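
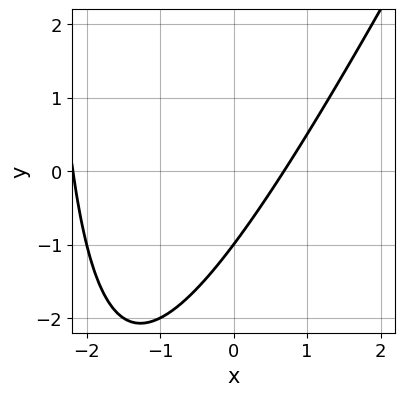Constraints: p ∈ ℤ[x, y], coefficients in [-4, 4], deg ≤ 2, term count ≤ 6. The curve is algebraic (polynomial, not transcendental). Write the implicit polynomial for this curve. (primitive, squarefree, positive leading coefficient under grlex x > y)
2*x^2 - x*y + 3*x - 3*y - 3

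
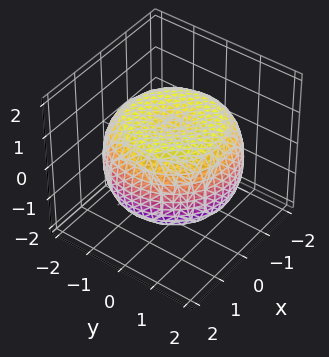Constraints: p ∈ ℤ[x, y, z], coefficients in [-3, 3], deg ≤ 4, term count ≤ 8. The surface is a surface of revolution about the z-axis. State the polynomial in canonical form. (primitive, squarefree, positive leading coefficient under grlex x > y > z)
x^4 + 2*x^2*y^2 + y^4 - 2*x^2 - 2*y^2 + 3*z^2 - 3

1. Degree: the shape is more complex than any degree-3 surface, so deg p = 4.
2. Symmetries: every cross-section ⟂ z is a circle, so x, y appear only via x² + y².
3. From the visible intercepts: a circular section at z = 1 has radius between 1 and 2; among the integer gridlines, it crosses the z-axis at z ∈ {-1, 1}.
4. Putting this together gives p.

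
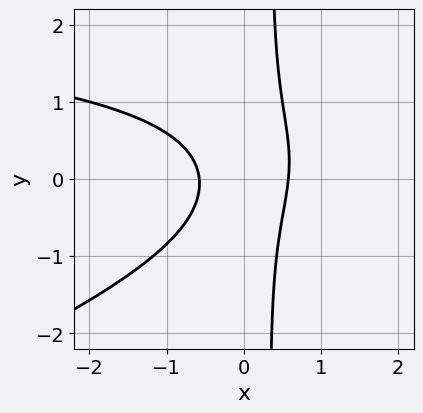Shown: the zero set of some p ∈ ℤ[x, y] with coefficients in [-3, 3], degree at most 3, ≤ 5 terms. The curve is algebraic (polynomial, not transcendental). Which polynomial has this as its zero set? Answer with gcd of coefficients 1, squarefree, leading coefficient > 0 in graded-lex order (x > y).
First, degree: a generic line meets the curve in up to 3 points, so deg p = 3.
Next, observable constraints: no y-intercept at any integer in the box.
Finally, together with the visible shape, these determine p as stated.

x^2*y - 3*x*y^2 - 3*x^2 + y^2 + 1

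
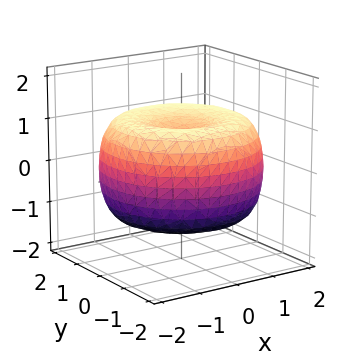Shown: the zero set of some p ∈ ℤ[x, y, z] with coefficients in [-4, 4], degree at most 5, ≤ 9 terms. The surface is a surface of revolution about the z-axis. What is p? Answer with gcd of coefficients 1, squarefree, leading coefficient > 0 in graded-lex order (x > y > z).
x^4 + 2*x^2*y^2 + y^4 - 3*x^2 - 3*y^2 + 3*z^2 - 2

1. deg p = 4. A generic line meets the surface in up to 4 points.
2. Symmetry: the surface is invariant under rotation about z: p = q(x² + y², z).
3. Observable constraints: a circular section at z = -1 has radius between 0 and 1.
4. Together with the visible shape, these determine p as stated.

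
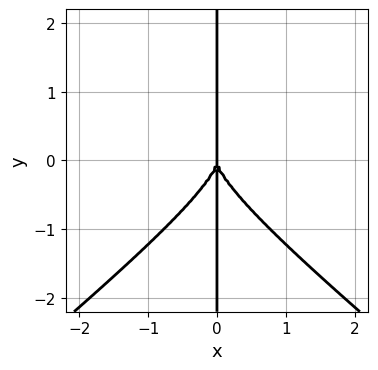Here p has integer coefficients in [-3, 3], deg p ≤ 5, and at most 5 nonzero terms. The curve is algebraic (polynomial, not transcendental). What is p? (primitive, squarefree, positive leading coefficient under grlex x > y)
2*x^3*y - 3*x*y^3 - 3*x^3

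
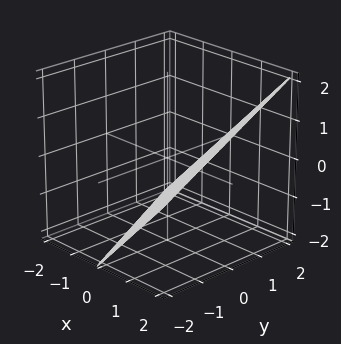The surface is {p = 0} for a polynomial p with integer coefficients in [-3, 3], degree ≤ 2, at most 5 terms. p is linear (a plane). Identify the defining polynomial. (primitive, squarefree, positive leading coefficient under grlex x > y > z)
2*x + y - 2*z - 2

(a) deg p = 1.
(b) From the visible intercepts: it crosses the x-axis at the gridline x = 1; it crosses the y-axis at the gridline y = 2.
(c) Putting this together gives p.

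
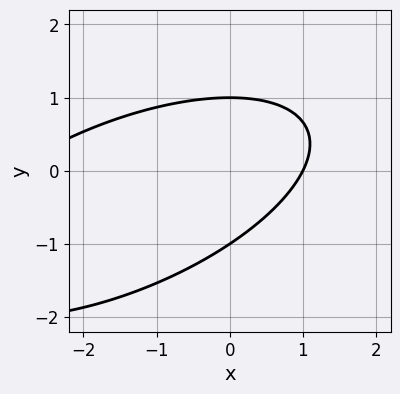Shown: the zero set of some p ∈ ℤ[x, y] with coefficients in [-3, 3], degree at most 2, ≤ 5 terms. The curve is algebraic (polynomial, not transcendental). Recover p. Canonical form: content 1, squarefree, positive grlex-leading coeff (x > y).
1. deg p = 2.
2. Observable constraints: among the integer gridlines, it crosses the y-axis at y ∈ {-1, 1}; one x-axis crossing is at x = 1.
3. Assembling these constraints gives the stated polynomial.

x^2 - 2*x*y + 3*y^2 + 2*x - 3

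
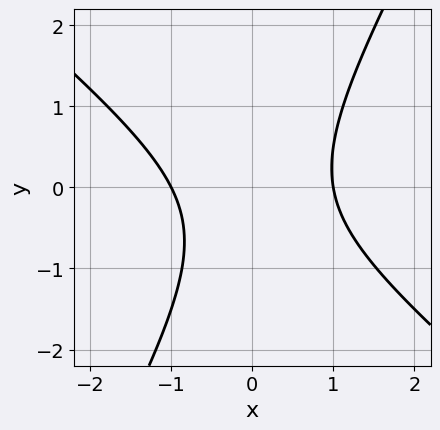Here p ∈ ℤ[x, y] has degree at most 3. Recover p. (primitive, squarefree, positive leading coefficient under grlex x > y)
1. deg p = 2. No degree-1 curve has this shape.
2. From the axis intercepts and sections: it misses every integer gridline on the y-axis; among the integer gridlines, it crosses the x-axis at x ∈ {-1, 1}.
3. The integer polynomial consistent with all of this is the stated p.

3*x^2 + 2*x*y - 2*y^2 - y - 3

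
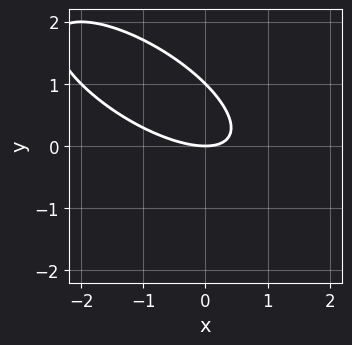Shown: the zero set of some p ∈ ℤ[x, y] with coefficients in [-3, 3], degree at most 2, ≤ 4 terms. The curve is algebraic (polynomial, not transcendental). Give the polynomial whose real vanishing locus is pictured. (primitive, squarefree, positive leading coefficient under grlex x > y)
x^2 + 2*x*y + 2*y^2 - 2*y

Degree: a generic line meets the curve in up to 2 points, so deg p = 2.
Reading off the gridlines: it crosses the x-axis at the gridline x = 0; among the integer gridlines, it crosses the y-axis at y ∈ {0, 1}.
Putting this together gives p.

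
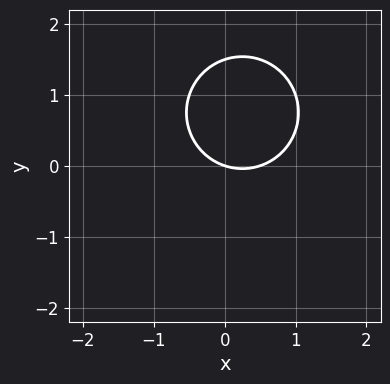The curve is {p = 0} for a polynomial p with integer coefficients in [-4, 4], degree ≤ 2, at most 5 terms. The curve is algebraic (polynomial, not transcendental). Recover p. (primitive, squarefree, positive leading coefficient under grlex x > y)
2*x^2 + 2*y^2 - x - 3*y

deg p = 2. The shape is more complex than any degree-1 curve.
From the visible intercepts: it meets the y-axis at y = 0 (among the integer gridlines); one x-axis crossing is at x = 0.
Assembling these constraints gives the stated polynomial.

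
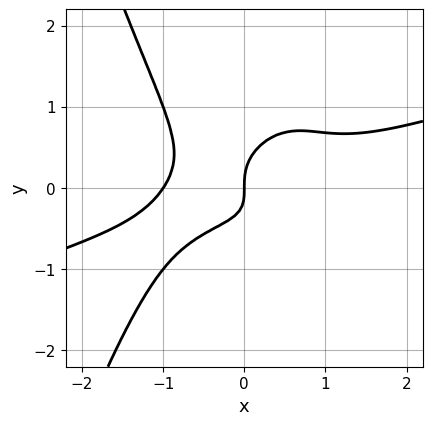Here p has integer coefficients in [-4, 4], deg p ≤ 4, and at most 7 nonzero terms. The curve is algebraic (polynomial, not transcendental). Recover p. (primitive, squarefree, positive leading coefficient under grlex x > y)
Degree: no degree-3 curve has this shape, so deg p = 4.
Checking where it meets the axes: one y-axis crossing is at y = 0; the x-axis gridline crossings are at x ∈ {-1, 0}.
Together with the visible shape, these determine p as stated.

x^4 - 3*x^3*y - 2*y^3 + x*y + x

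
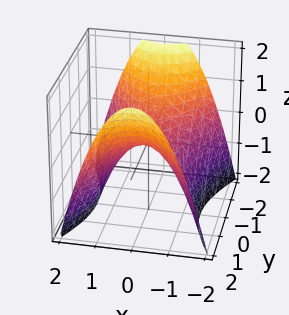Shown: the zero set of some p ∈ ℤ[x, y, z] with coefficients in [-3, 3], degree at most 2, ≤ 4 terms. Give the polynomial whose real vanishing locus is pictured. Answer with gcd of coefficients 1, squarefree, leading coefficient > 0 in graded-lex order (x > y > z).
2*x^2 - y^2 + 2*z

(a) The degree is 2 — a saddle surface; a quadric.
(b) Symmetries: it's symmetric under x → −x, forcing even powers of x; it's symmetric under y → −y, forcing even powers of y.
(c) Checking where it meets the axes: it crosses the y-axis at the gridline y = 0; it crosses the x-axis at the gridline x = 0; it crosses the z-axis at the gridline z = 0.
(d) The integer polynomial consistent with all of this is the stated p.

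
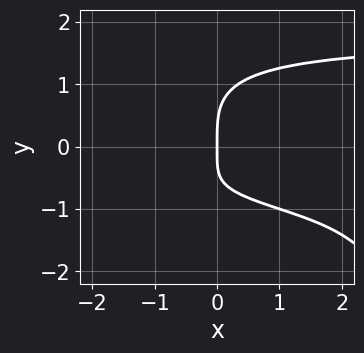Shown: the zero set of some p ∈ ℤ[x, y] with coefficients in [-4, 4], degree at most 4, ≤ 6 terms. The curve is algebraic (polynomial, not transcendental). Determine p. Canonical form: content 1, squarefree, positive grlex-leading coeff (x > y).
x*y^3 + y^4 - 2*x*y - 2*x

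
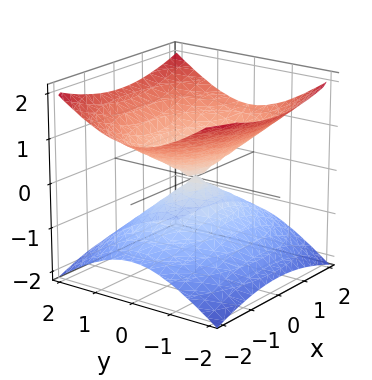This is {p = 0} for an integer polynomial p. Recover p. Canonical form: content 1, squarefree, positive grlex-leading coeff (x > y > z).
x^2 + 2*y^2 - 3*z^2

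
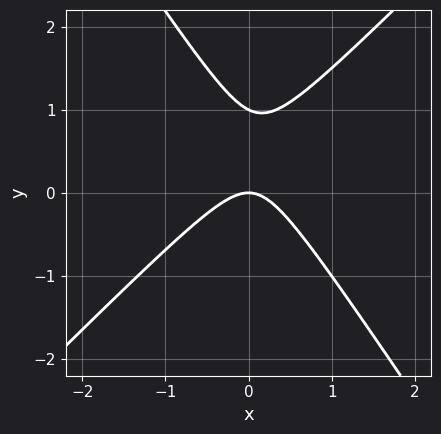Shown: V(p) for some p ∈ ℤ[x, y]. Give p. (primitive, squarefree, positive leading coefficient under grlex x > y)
Degree: no degree-1 curve has this shape, so deg p = 2.
From the axis intercepts and sections: it meets the x-axis at x = 0 (among the integer gridlines); among the integer gridlines, it crosses the y-axis at y ∈ {0, 1}.
The integer polynomial consistent with all of this is the stated p.

3*x^2 - x*y - 2*y^2 + 2*y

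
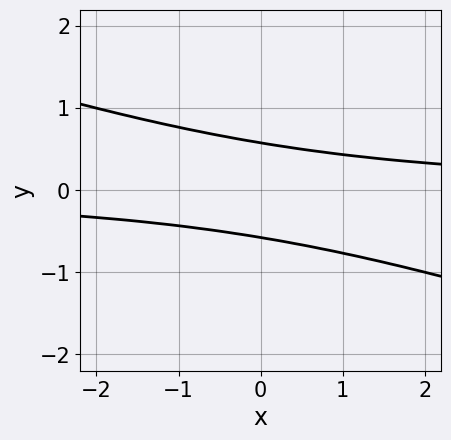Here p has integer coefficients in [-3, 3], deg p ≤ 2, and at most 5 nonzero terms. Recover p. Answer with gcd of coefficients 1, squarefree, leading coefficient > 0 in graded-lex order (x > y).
The degree is 2 — no degree-1 curve has this shape.
From the visible intercepts: no x-intercept at any integer in the box.
Matching integer coefficients to the picture gives p.

x*y + 3*y^2 - 1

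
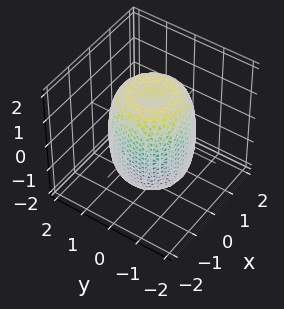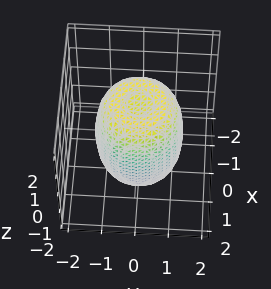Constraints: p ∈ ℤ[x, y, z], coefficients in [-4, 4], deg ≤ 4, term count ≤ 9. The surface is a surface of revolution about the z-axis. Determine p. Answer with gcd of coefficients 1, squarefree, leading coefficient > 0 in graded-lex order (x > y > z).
2*x^4 + 4*x^2*y^2 + 2*y^4 - 2*x^2 - 2*y^2 + z^2 - 2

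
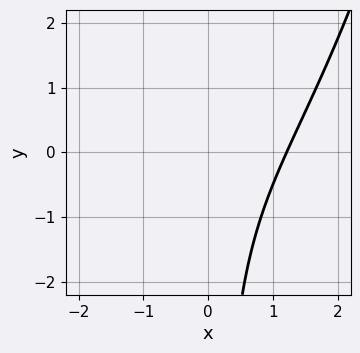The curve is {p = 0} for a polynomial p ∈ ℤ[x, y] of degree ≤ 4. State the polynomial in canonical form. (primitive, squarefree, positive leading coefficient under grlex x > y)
x^3 - 2*x*y + x - 3

1. deg p = 3. No degree-2 curve has this shape.
2. From the axis intercepts and sections: the curve avoids every integer y-axis point in the box.
3. Putting this together gives p.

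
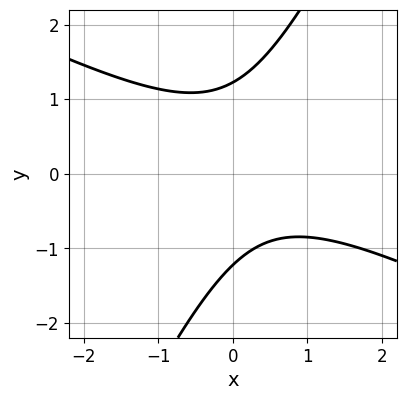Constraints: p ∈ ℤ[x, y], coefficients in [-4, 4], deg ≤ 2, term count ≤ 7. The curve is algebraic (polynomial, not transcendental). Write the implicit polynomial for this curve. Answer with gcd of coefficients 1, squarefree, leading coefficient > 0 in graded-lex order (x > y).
1. Degree: the shape is more complex than any degree-1 curve, so deg p = 2.
2. Reading off the gridlines: the curve avoids every integer x-axis point in the box.
3. The integer polynomial consistent with all of this is the stated p.

2*x^2 + 3*x*y - 2*y^2 - x + 3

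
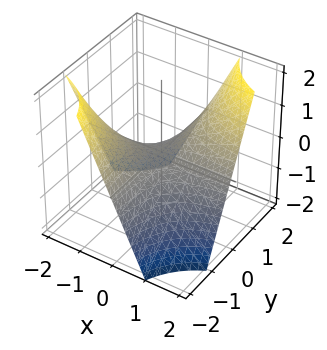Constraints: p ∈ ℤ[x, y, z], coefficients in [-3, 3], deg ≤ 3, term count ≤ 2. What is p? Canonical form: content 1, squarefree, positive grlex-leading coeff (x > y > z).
x*y - z

(a) Degree: a saddle surface; a quadric, so deg p = 2.
(b) Reading off the gridlines: the visible y-axis segment lies entirely on the surface; the visible x-axis segment lies entirely on the surface; it meets the z-axis at z = 0 (among the integer gridlines).
(c) Together with the visible shape, these determine p as stated.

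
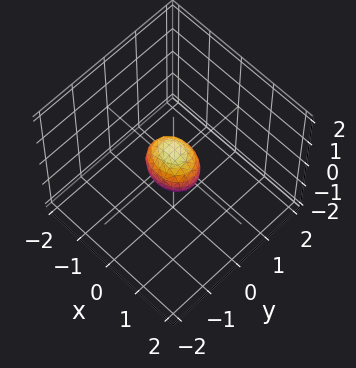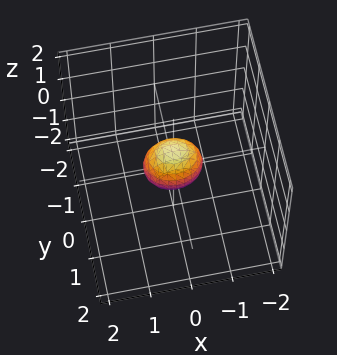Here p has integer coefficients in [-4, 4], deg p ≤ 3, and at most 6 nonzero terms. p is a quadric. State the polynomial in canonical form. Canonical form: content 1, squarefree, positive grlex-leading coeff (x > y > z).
2*x^2 + 3*y^2 + 2*z^2 - 1

The degree is 2 — bounded and convex; a quadric.
Symmetries: it's symmetric under y → −y, forcing even powers of y; it's symmetric under z → −z, forcing even powers of z; the x ↦ −x reflection is a symmetry, so x appears only in even powers.
Solving for integer coefficients yields p as stated.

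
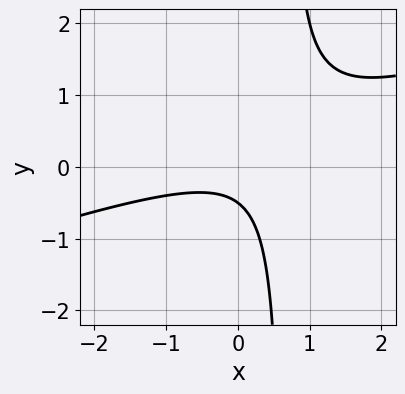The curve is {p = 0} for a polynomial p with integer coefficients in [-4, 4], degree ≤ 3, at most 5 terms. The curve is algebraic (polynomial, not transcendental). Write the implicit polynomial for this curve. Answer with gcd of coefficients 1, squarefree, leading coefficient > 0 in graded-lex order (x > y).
x^2 - 3*x*y + 2*y + 1

First, deg p = 2. The shape is more complex than any degree-1 curve.
Then, reading off the gridlines: it misses every integer gridline on the x-axis.
Finally, these observations pin down the coefficients.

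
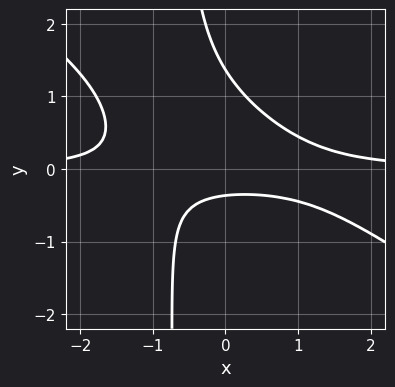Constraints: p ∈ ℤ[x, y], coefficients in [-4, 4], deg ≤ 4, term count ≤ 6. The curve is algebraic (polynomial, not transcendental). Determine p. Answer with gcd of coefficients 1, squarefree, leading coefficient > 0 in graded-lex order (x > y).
First, degree: no degree-2 curve has this shape, so deg p = 3.
Then, reading off the gridlines: no x-intercept at any integer in the box.
Finally, together with the visible shape, these determine p as stated.

2*x^2*y + 3*x*y^2 + 2*y^2 - 2*y - 1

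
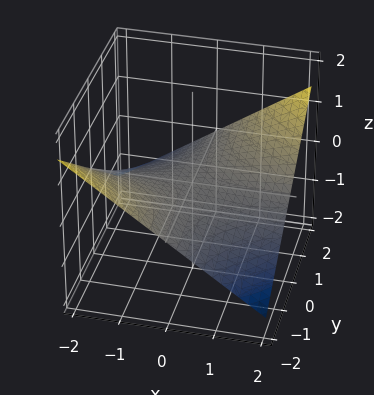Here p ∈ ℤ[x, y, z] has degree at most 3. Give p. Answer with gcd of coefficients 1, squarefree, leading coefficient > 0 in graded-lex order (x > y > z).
x*y - 3*z

First, deg p = 2. A saddle surface; a quadric.
Then, observable constraints: the visible y-axis segment lies entirely on the surface; every point of the x-axis in the box is on the surface.
Finally, the integer polynomial consistent with all of this is the stated p.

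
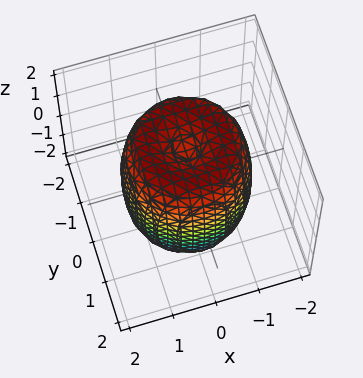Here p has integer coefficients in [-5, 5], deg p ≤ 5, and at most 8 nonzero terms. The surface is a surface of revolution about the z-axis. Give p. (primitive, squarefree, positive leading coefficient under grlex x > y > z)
(a) The degree is 4 — the shape is more complex than any degree-3 surface.
(b) By symmetry, every cross-section ⟂ z is a circle, so x, y appear only via x² + y².
(c) Observable constraints: a circular section at z = -1 has radius between 1 and 2.
(d) The integer polynomial consistent with all of this is the stated p.

2*x^4 + 4*x^2*y^2 + 2*y^4 - 3*x^2 - 3*y^2 + z^2 - 2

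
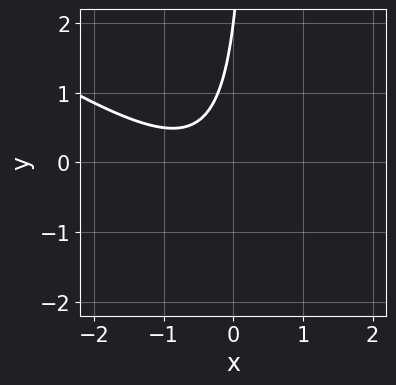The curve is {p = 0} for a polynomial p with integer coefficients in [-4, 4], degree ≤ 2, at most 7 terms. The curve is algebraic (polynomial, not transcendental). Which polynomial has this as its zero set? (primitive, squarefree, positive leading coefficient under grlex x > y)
2*x^2 + 3*x*y + 2*x - y + 2

1. The degree is 2 — no degree-1 curve has this shape.
2. From the axis intercepts and sections: one y-axis crossing is at y = 2; the curve avoids every integer x-axis point in the box.
3. The integer polynomial consistent with all of this is the stated p.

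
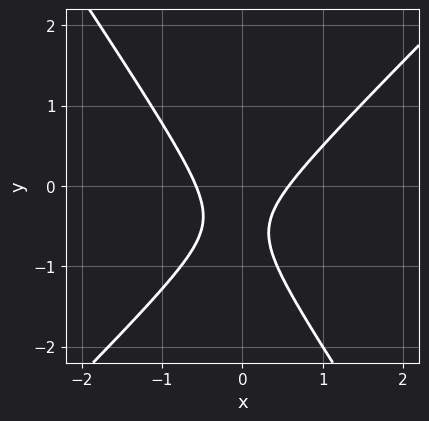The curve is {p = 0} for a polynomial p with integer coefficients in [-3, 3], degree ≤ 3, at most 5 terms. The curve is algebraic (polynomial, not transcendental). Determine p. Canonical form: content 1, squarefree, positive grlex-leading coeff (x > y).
3*x^2 - x*y - 2*y^2 - 2*y - 1

Degree: the shape is more complex than any degree-1 curve, so deg p = 2.
Reading off the gridlines: it misses every integer gridline on the y-axis.
Matching integer coefficients to the picture gives p.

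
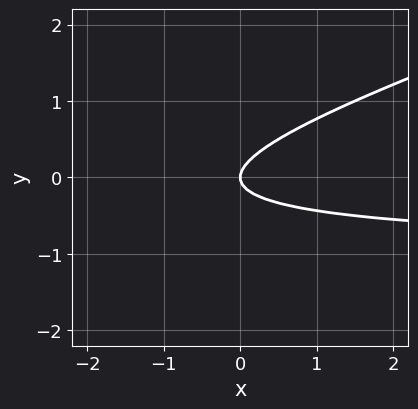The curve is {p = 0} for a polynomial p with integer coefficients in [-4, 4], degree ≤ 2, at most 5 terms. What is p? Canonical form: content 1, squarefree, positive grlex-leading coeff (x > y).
(a) The degree is 2 — no degree-1 curve has this shape.
(b) From the axis intercepts and sections: it crosses the y-axis at the gridline y = 0; it crosses the x-axis at the gridline x = 0.
(c) Assembling these constraints gives the stated polynomial.

x*y - 3*y^2 + x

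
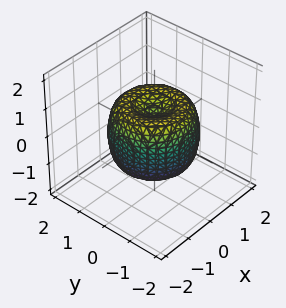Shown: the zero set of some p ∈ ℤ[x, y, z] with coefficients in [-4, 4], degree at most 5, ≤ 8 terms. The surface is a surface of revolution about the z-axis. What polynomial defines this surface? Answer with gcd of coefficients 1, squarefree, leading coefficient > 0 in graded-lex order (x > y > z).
2*x^4 + 4*x^2*y^2 + 2*y^4 - 3*x^2 - 3*y^2 + 2*z^2 - 1

First, degree: a generic line meets the surface in up to 4 points, so deg p = 4.
Next, symmetries: rotational symmetry about the z-axis ⇒ p depends on x, y only through x² + y².
Next, against the integer gridlines: a circular section at z = -1 has radius between 0 and 1.
Finally, putting this together gives p.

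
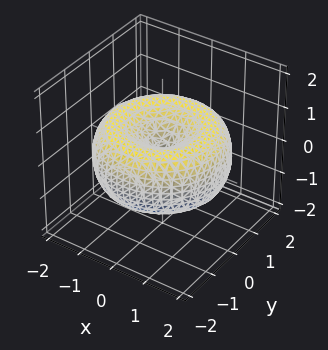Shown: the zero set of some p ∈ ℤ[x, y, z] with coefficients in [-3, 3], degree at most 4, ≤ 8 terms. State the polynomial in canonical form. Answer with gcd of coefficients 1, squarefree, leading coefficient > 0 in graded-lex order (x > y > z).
x^4 + 2*x^2*y^2 + y^4 - 3*x^2 - 3*y^2 + 3*z^2

(a) The degree is 4 — the shape is more complex than any degree-3 surface.
(b) By symmetry, every cross-section ⟂ z is a circle, so x, y appear only via x² + y².
(c) From the axis intercepts and sections: it meets the y-axis at y = 0 (among the integer gridlines); a circular section at z = 0 has radius between 1 and 2; one x-axis crossing is at x = 0; it meets the z-axis at z = 0 (among the integer gridlines).
(d) Together with the visible shape, these determine p as stated.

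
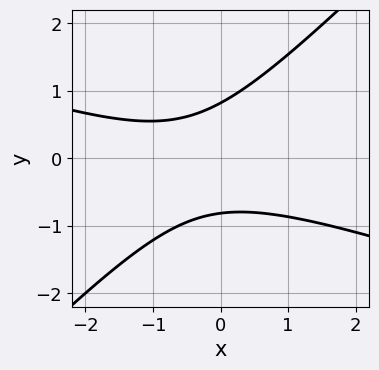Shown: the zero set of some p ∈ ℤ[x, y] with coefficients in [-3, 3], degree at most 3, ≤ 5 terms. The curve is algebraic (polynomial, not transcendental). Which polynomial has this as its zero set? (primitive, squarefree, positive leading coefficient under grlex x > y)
First, the degree is 2 — a generic line meets the curve in up to 2 points.
Next, from the axis intercepts and sections: no x-intercept at any integer in the box.
Finally, fitting integer coefficients to these (and the overall shape) gives p.

x^2 + 2*x*y - 3*y^2 + x + 2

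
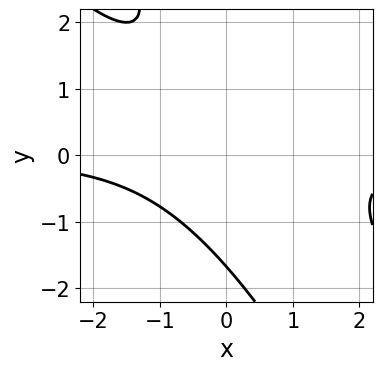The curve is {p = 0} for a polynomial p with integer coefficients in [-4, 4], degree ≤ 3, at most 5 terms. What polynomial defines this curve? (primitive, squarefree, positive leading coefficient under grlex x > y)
1. deg p = 3.
2. Reading off the gridlines: the curve avoids every integer x-axis point in the box.
3. Fitting integer coefficients to these (and the overall shape) gives p.

2*x^2*y + 3*x*y^2 + y^3 - y + 3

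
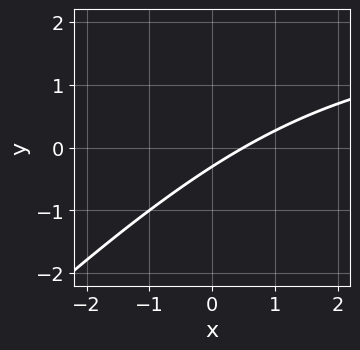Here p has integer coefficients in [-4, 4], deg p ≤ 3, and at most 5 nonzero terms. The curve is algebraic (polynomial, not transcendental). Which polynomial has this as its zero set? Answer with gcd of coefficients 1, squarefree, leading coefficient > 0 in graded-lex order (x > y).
First, the degree is 2 — the shape is more complex than any degree-1 curve.
Finally, putting this together gives p.

x*y - y^2 - 2*x + 3*y + 1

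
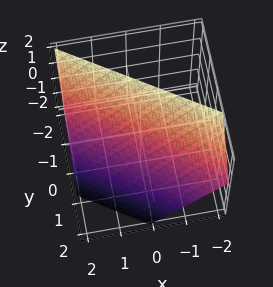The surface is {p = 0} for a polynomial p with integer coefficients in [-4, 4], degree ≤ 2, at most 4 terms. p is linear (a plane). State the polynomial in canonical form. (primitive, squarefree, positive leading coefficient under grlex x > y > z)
Degree: every cross-section is a straight line — this is a plane, so deg p = 1.
Against the integer gridlines: it crosses the x-axis at the gridline x = 1; it crosses the z-axis at the gridline z = 1.
Solving for integer coefficients yields p as stated.

2*x + 3*y + 2*z - 2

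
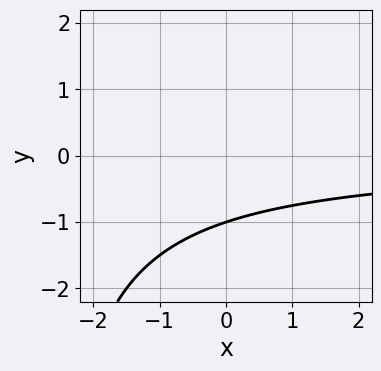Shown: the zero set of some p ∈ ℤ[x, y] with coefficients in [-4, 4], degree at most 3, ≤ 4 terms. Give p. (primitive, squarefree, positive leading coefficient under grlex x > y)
(a) The degree is 2 — the shape is more complex than any degree-1 curve.
(b) Reading off the gridlines: it misses every integer gridline on the x-axis; one y-axis crossing is at y = -1.
(c) Putting this together gives p.

x*y + 3*y + 3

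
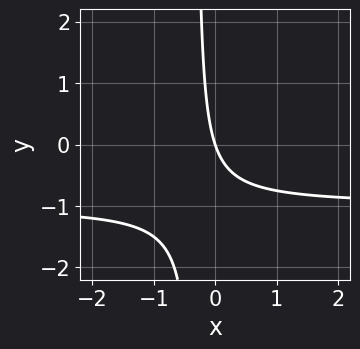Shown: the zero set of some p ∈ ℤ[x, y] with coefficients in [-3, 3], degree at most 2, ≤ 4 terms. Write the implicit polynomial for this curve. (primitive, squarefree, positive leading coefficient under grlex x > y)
3*x*y + 3*x + y

1. deg p = 2. The shape is more complex than any degree-1 curve.
2. Reading off the gridlines: one x-axis crossing is at x = 0; it meets the y-axis at y = 0 (among the integer gridlines).
3. These observations pin down the coefficients.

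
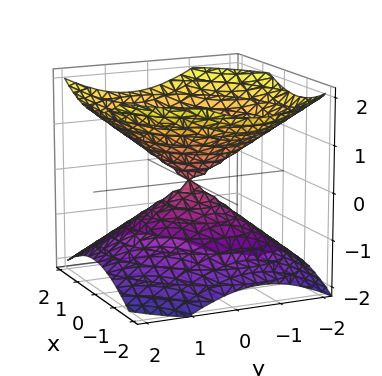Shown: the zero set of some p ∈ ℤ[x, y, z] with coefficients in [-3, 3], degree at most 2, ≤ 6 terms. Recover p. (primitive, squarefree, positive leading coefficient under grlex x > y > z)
2*x^2 - x*y + 2*y^2 - 3*z^2

First, the degree is 2 — a generic line meets the surface in up to 2 points.
Then, from the visible intercepts: one z-axis crossing is at z = 0; it crosses the x-axis at the gridline x = 0.
Finally, solving for integer coefficients yields p as stated.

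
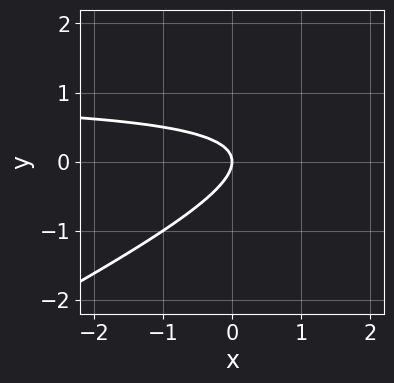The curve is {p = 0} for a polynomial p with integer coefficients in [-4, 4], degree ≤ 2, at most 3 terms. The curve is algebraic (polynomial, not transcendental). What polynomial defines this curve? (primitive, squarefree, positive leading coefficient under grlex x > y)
x*y - 2*y^2 - x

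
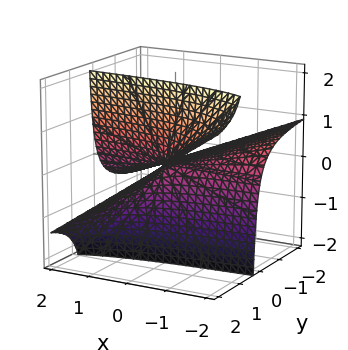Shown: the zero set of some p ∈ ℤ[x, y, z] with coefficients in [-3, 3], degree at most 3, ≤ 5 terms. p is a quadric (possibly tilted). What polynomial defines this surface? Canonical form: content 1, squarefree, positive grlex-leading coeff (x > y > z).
x*y + 2*y*z - z

1. deg p = 2. The shape is more complex than any degree-1 surface.
2. Reading off the gridlines: it meets the z-axis at z = 0 (among the integer gridlines); every point of the y-axis in the box is on the surface; every point of the x-axis in the box is on the surface.
3. Together with the visible shape, these determine p as stated.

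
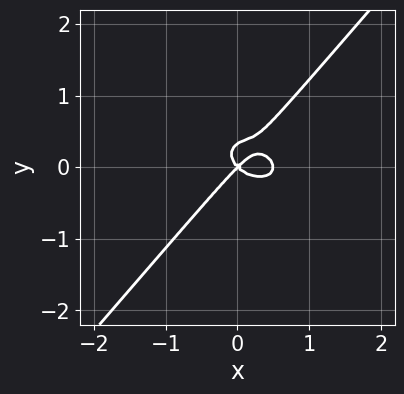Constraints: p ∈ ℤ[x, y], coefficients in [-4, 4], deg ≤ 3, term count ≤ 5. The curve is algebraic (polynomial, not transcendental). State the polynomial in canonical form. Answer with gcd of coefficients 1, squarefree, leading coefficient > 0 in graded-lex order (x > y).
(a) deg p = 3. A generic line meets the curve in up to 3 points.
(b) Checking where it meets the axes: it crosses the y-axis at the gridline y = 0; it meets the x-axis at x = 0 (among the integer gridlines).
(c) Assembling these constraints gives the stated polynomial.

2*x^3 + 2*x*y^2 - 3*y^3 - x^2 + y^2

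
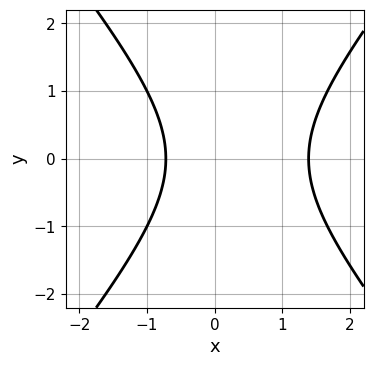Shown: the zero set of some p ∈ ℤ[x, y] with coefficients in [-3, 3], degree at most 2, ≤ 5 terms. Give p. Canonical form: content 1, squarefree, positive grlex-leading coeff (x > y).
3*x^2 - 2*y^2 - 2*x - 3

1. deg p = 2. No degree-1 curve has this shape.
2. Symmetries: mirror symmetry y ↦ −y ⇒ only even powers of y.
3. From the visible intercepts: no y-intercept at any integer in the box.
4. These observations pin down the coefficients.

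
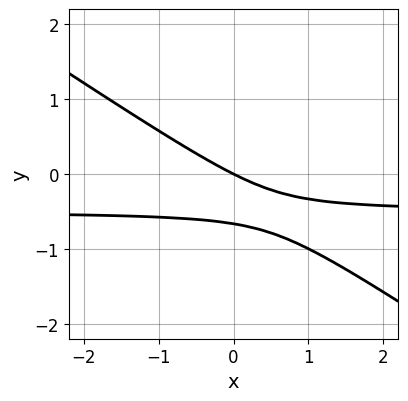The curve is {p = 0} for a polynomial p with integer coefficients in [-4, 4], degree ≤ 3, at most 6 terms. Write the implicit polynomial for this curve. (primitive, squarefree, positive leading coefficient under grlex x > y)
2*x*y + 3*y^2 + x + 2*y

1. The degree is 2 — no degree-1 curve has this shape.
2. Against the integer gridlines: it crosses the x-axis at the gridline x = 0; it meets the y-axis at y = 0 (among the integer gridlines).
3. The integer polynomial consistent with all of this is the stated p.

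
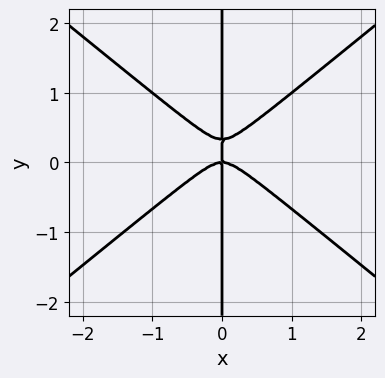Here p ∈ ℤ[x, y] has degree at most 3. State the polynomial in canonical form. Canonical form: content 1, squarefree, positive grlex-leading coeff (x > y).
deg p = 3.
Against the integer gridlines: it crosses the x-axis at the gridline x = 0; every point of the y-axis in the box is on the curve.
These observations pin down the coefficients.

2*x^3 - 3*x*y^2 + x*y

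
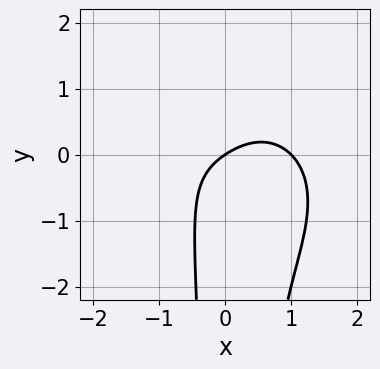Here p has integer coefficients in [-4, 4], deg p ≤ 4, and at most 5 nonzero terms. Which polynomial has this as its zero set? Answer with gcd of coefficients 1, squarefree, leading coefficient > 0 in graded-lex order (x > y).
(a) Degree: the shape is more complex than any degree-3 curve, so deg p = 4.
(b) Checking where it meets the axes: among the integer gridlines, it crosses the x-axis at x ∈ {0, 1}; it crosses the y-axis at the gridline y = 0.
(c) Assembling these constraints gives the stated polynomial.

2*x^4 + 3*x^2*y^2 + 3*x*y - 2*x + 3*y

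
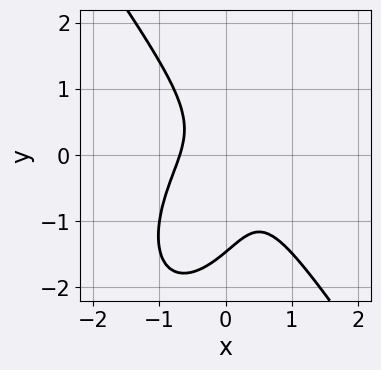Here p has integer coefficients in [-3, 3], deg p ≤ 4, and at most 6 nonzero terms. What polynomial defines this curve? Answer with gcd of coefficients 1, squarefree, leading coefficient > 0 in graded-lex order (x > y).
The degree is 3 — the shape is more complex than any degree-2 curve.
The integer polynomial consistent with all of this is the stated p.

3*x^3 + y^3 + 2*x*y + y^2 + 1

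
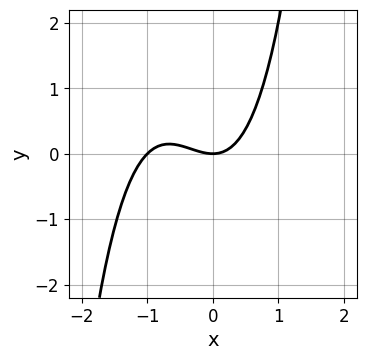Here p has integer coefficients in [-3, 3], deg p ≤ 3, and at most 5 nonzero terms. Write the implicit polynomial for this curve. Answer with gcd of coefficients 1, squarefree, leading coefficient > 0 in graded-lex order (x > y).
Degree: a generic line meets the curve in up to 3 points, so deg p = 3.
From the axis intercepts and sections: one y-axis crossing is at y = 0; the x-axis gridline crossings are at x ∈ {-1, 0}.
Putting this together gives p.

x^3 + x^2 - y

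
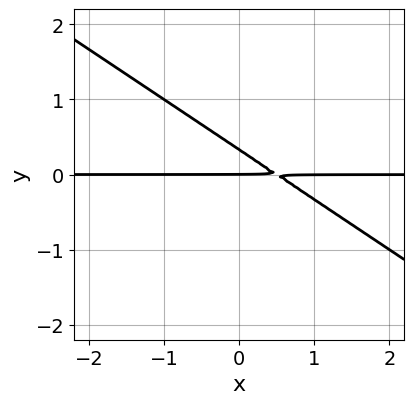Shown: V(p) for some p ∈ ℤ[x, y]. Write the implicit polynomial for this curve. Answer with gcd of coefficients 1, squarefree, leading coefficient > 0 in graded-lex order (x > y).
First, the degree is 2 — the shape is more complex than any degree-1 curve.
Then, reading off the gridlines: it meets the y-axis at y = 0 (among the integer gridlines); every point of the x-axis in the box is on the curve.
Finally, these observations pin down the coefficients.

2*x*y + 3*y^2 - y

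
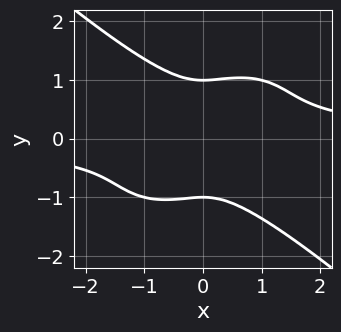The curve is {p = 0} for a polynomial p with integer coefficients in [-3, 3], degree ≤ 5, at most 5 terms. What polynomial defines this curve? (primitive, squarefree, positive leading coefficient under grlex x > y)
First, degree: the shape is more complex than any degree-3 curve, so deg p = 4.
Then, against the integer gridlines: the y-axis gridline crossings are at y ∈ {-1, 1}.
Finally, together with the visible shape, these determine p as stated.

2*x^3*y + 3*y^4 - 2*x^2 - 3*y^2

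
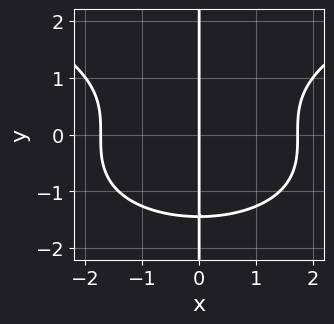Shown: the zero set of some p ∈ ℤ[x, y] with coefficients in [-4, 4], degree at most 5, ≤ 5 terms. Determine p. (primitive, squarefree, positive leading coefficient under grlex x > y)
x*y^3 - x^3 + 3*x

(a) deg p = 4.
(b) Reading off the gridlines: it crosses the x-axis at the gridline x = 0; the visible y-axis segment lies entirely on the curve.
(c) Together with the visible shape, these determine p as stated.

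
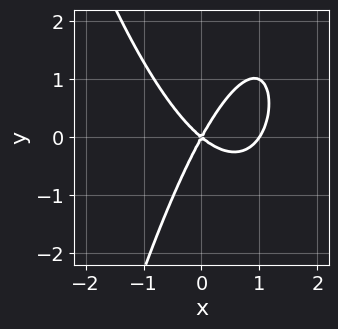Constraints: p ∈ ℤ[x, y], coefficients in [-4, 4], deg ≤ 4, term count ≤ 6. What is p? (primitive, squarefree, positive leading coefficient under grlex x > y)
3*x^3 - 3*x^2 - 2*x*y + 2*y^2

(a) Degree: the shape is more complex than any degree-2 curve, so deg p = 3.
(b) From the visible intercepts: the x-axis gridline crossings are at x ∈ {0, 1}; one y-axis crossing is at y = 0.
(c) The integer polynomial consistent with all of this is the stated p.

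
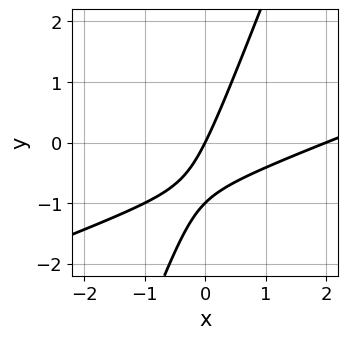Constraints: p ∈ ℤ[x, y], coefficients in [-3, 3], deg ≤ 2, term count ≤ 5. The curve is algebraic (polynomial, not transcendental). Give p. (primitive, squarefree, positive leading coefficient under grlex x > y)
x^2 - 3*x*y + y^2 - 2*x + y

(a) deg p = 2. No degree-1 curve has this shape.
(b) Against the integer gridlines: among the integer gridlines, it crosses the x-axis at x ∈ {0, 2}; among the integer gridlines, it crosses the y-axis at y ∈ {-1, 0}.
(c) The integer polynomial consistent with all of this is the stated p.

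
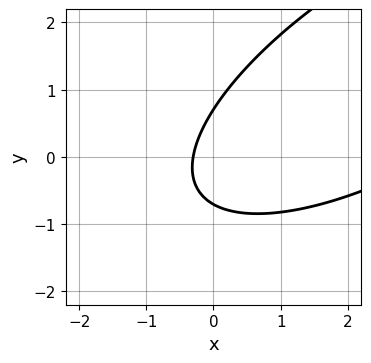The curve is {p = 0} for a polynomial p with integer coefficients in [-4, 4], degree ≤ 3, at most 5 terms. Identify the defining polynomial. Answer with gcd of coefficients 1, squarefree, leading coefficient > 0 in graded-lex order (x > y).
x^2 - 2*x*y + 2*y^2 - 3*x - 1

The degree is 2 — the shape is more complex than any degree-1 curve.
Matching integer coefficients to the picture gives p.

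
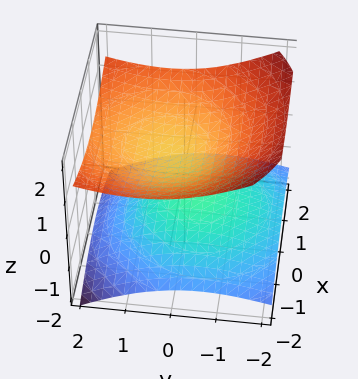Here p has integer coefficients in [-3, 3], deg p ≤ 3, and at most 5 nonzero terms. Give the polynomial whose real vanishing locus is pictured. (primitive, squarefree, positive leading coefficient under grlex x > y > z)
(a) The picture has 2 separate pieces. Treating them together as one polynomial.
(b) Degree: a generic line meets the surface in up to 2 points, so deg p = 2.
(c) From the visible intercepts: the surface avoids every integer y-axis point in the box; no x-intercept at any integer in the box.
(d) The integer polynomial consistent with all of this is the stated p.

x^2 + y^2 - y*z - 3*z^2 + 1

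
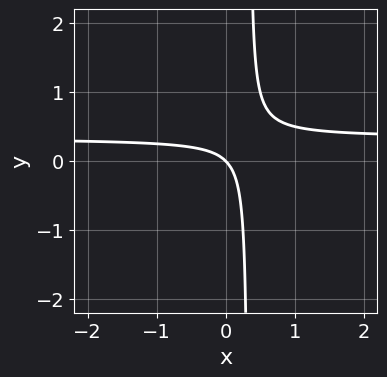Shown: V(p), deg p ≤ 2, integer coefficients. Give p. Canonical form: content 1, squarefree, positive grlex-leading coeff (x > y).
3*x*y - x - y

First, the degree is 2 — the shape is more complex than any degree-1 curve.
Then, from the visible intercepts: it crosses the y-axis at the gridline y = 0; it meets the x-axis at x = 0 (among the integer gridlines).
Finally, putting this together gives p.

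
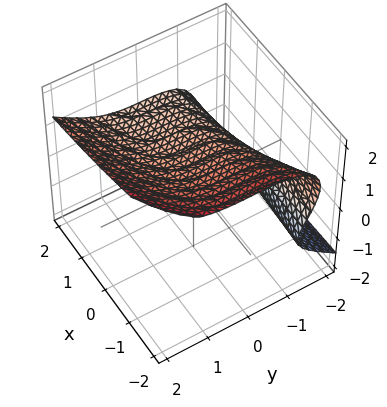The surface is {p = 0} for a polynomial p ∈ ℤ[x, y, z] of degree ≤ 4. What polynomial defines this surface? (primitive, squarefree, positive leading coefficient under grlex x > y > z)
1. The degree is 3 — no degree-2 surface has this shape.
2. Against the integer gridlines: one z-axis crossing is at z = 1; no x-intercept at any integer in the box.
3. Matching integer coefficients to the picture gives p.

x*z^2 - y^3 + 2*z^3 + x*z - 2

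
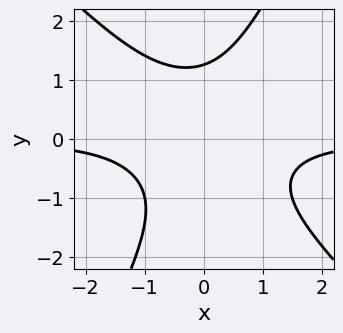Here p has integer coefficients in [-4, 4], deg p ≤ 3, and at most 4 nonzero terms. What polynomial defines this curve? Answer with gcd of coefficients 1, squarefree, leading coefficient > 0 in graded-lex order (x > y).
2*x^2*y + x*y^2 - y^3 + 2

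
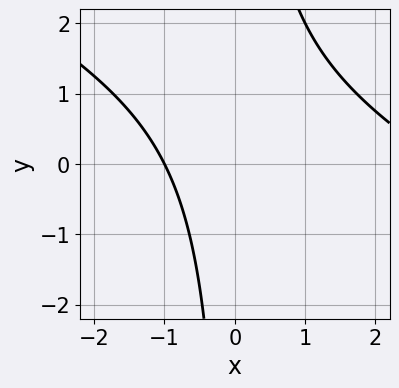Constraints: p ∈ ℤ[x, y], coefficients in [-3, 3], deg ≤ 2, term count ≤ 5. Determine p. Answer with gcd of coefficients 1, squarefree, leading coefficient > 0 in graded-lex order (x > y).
x^2 + 2*x*y - 2*x - 3

(a) The degree is 2 — a generic line meets the curve in up to 2 points.
(b) From the visible intercepts: it misses every integer gridline on the y-axis; it meets the x-axis at x = -1 (among the integer gridlines).
(c) Assembling these constraints gives the stated polynomial.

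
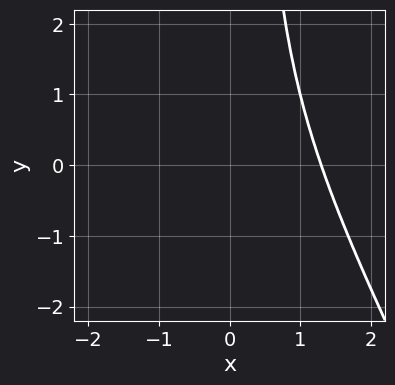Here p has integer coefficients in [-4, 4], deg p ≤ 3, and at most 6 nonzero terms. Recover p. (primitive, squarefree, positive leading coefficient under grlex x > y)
2*x^3 + x^2*y - 2*x^2 - 1

deg p = 3. The shape is more complex than any degree-2 curve.
From the axis intercepts and sections: no y-intercept at any integer in the box.
Putting this together gives p.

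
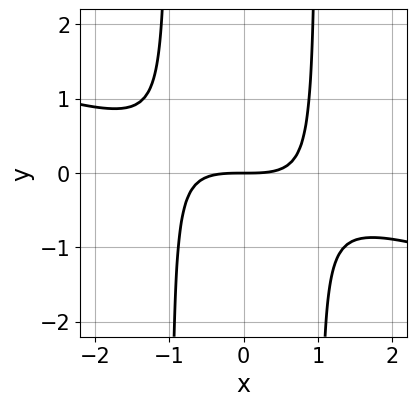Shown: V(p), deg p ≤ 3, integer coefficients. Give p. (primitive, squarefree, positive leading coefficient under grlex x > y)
x^3 + 3*x^2*y - 3*y

1. deg p = 3. A generic line meets the curve in up to 3 points.
2. Against the integer gridlines: it crosses the y-axis at the gridline y = 0; one x-axis crossing is at x = 0.
3. Assembling these constraints gives the stated polynomial.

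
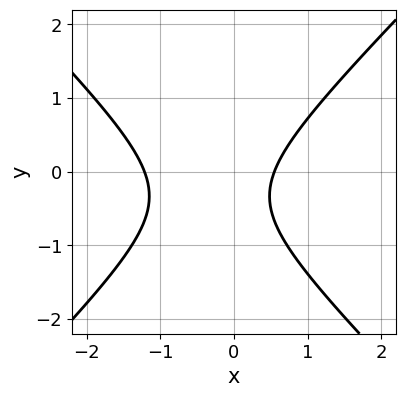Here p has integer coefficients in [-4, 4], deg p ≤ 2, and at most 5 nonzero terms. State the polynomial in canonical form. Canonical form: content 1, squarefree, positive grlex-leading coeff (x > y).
(a) deg p = 2. No degree-1 curve has this shape.
(b) Observable constraints: the curve avoids every integer y-axis point in the box.
(c) Putting this together gives p.

3*x^2 - 3*y^2 + 2*x - 2*y - 2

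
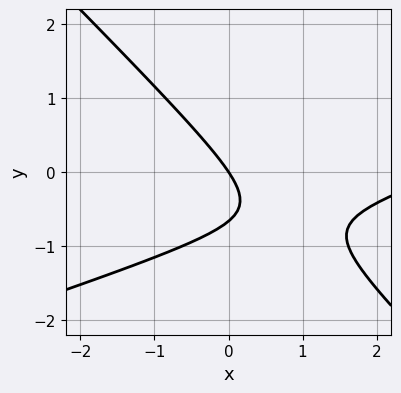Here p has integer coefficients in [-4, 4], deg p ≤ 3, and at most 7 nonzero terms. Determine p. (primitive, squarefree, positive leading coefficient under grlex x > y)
x^2 - 2*x*y - 3*y^2 - 3*x - 2*y

1. Degree: no degree-1 curve has this shape, so deg p = 2.
2. From the axis intercepts and sections: one y-axis crossing is at y = 0; it crosses the x-axis at the gridline x = 0.
3. The integer polynomial consistent with all of this is the stated p.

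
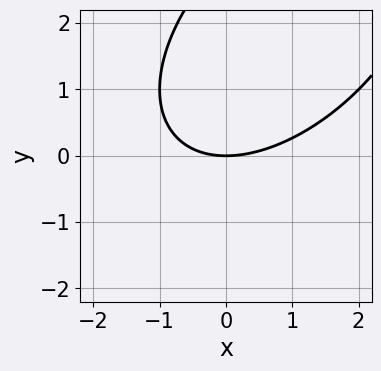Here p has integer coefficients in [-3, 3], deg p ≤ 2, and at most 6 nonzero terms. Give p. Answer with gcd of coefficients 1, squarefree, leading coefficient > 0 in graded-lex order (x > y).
1. Degree: the shape is more complex than any degree-1 curve, so deg p = 2.
2. From the axis intercepts and sections: one y-axis crossing is at y = 0; it crosses the x-axis at the gridline x = 0.
3. The integer polynomial consistent with all of this is the stated p.

x^2 - x*y + y^2 - 3*y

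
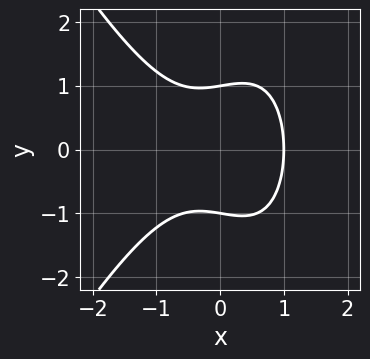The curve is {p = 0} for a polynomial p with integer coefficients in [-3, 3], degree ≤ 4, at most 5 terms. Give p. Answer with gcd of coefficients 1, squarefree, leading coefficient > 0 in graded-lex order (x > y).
3*x^3 - x*y^2 + 3*y^2 - 3

1. The degree is 3 — the shape is more complex than any degree-2 curve.
2. Symmetries: it's symmetric under y → −y, forcing even powers of y.
3. From the axis intercepts and sections: it crosses the x-axis at the gridline x = 1; among the integer gridlines, it crosses the y-axis at y ∈ {-1, 1}.
4. Assembling these constraints gives the stated polynomial.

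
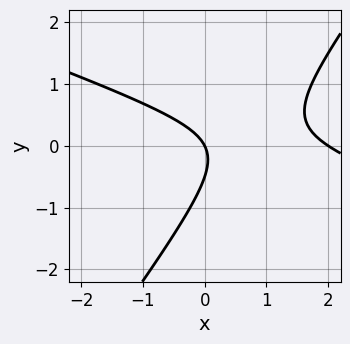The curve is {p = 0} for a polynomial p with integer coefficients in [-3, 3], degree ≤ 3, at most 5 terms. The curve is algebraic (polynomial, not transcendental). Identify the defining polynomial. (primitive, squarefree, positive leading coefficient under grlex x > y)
x^2 + 2*x*y - 2*y^2 - 2*x - y

1. Degree: the shape is more complex than any degree-1 curve, so deg p = 2.
2. Checking where it meets the axes: among the integer gridlines, it crosses the x-axis at x ∈ {0, 2}; it crosses the y-axis at the gridline y = 0.
3. These observations pin down the coefficients.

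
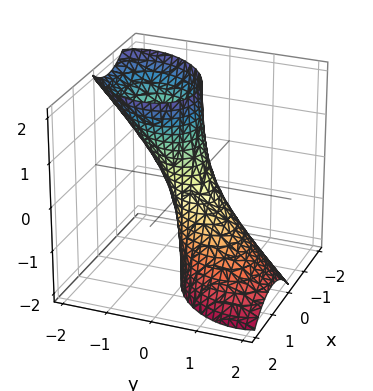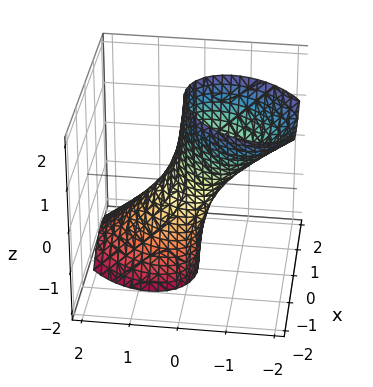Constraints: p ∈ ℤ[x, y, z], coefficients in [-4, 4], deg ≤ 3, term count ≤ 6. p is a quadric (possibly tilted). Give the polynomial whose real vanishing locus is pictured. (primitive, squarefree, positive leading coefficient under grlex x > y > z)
First, degree: the shape is more complex than any degree-1 surface, so deg p = 2.
Next, observable constraints: it misses every integer gridline on the z-axis.
Finally, putting this together gives p.

3*x^2 - 2*x*y + 3*y^2 + 3*y*z - 1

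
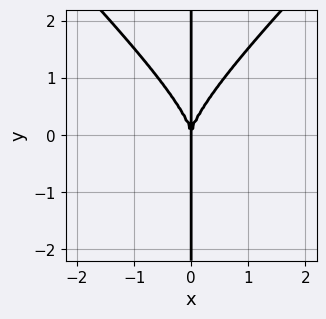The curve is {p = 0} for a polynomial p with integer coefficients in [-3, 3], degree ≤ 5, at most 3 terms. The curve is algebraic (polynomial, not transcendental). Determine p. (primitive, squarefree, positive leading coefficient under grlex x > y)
x^3*y - x*y^3 + 2*x^3

First, degree: the shape is more complex than any degree-3 curve, so deg p = 4.
Next, against the integer gridlines: it crosses the x-axis at the gridline x = 0; every point of the y-axis in the box is on the curve.
Finally, fitting integer coefficients to these (and the overall shape) gives p.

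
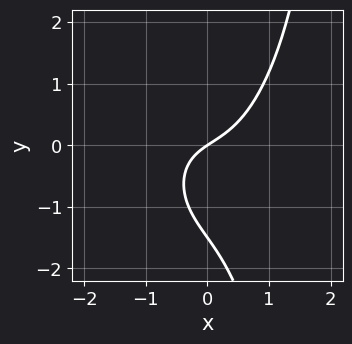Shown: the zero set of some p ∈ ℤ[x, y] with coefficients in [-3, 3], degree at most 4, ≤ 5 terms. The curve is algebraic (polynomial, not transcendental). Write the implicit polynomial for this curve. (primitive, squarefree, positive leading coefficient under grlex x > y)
Degree: the shape is more complex than any degree-2 curve, so deg p = 3.
Observable constraints: it meets the x-axis at x = 0 (among the integer gridlines); it crosses the y-axis at the gridline y = 0.
Together with the visible shape, these determine p as stated.

3*x^3 + x*y^2 - 2*y^2 + 2*x - 3*y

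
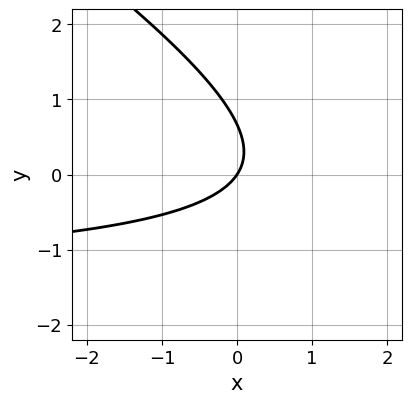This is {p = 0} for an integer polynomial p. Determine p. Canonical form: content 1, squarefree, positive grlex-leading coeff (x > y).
The degree is 2 — no degree-1 curve has this shape.
Reading off the gridlines: one x-axis crossing is at x = 0; it meets the y-axis at y = 0 (among the integer gridlines).
Matching integer coefficients to the picture gives p.

2*x*y + 3*y^2 + 3*x - 2*y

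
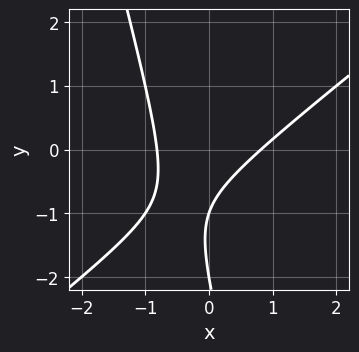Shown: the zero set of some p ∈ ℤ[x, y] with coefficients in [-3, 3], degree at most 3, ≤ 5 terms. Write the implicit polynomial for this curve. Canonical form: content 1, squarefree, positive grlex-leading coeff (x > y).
3*x^2 - 3*x*y - y^2 - 3*y - 2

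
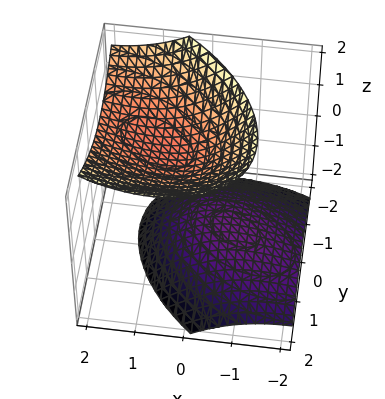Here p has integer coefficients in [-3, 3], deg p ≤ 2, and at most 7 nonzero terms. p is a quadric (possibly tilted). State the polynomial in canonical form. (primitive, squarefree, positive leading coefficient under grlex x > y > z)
2*x^2 + 2*x*y - 3*x*z + 3*y^2 - 3*z^2 + 3

I count 2 distinct pieces.
The degree is 2 — the shape is more complex than any degree-1 surface.
Observable constraints: no y-intercept at any integer in the box; it misses every integer gridline on the x-axis.
Matching integer coefficients to the picture gives p.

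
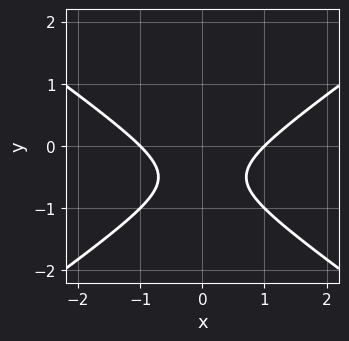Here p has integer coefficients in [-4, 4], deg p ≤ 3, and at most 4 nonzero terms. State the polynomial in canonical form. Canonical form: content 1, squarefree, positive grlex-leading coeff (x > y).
x^2 - 2*y^2 - 2*y - 1

1. deg p = 2.
2. Symmetries: mirror symmetry x ↦ −x ⇒ only even powers of x.
3. Checking where it meets the axes: no y-intercept at any integer in the box; the x-axis gridline crossings are at x ∈ {-1, 1}.
4. Fitting integer coefficients to these (and the overall shape) gives p.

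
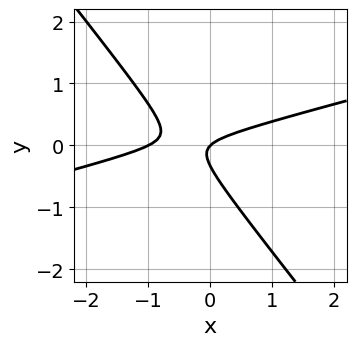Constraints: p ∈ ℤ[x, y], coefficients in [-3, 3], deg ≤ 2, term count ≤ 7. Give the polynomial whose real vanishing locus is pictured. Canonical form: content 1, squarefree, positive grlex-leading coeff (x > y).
1. Degree: the shape is more complex than any degree-1 curve, so deg p = 2.
2. Against the integer gridlines: among the integer gridlines, it crosses the x-axis at x ∈ {-1, 0}; it crosses the y-axis at the gridline y = 0.
3. Solving for integer coefficients yields p as stated.

x^2 - 3*x*y - 3*y^2 + x - y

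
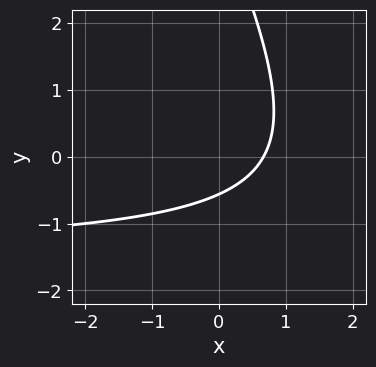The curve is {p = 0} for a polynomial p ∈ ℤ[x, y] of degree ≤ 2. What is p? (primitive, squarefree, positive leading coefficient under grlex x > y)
1. The degree is 2 — no degree-1 curve has this shape.
2. Solving for integer coefficients yields p as stated.

2*x*y + y^2 + 3*x - 3*y - 2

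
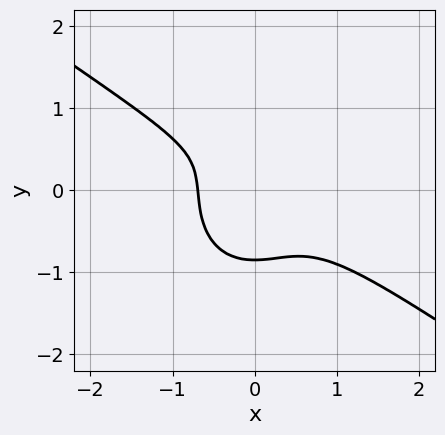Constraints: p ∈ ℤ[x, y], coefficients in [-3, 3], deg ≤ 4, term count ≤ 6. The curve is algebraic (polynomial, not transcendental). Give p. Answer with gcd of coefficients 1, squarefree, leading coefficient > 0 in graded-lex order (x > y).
3*x^3 + 3*x^2*y + 3*y^3 - y + 1

Degree: the shape is more complex than any degree-2 curve, so deg p = 3.
Putting this together gives p.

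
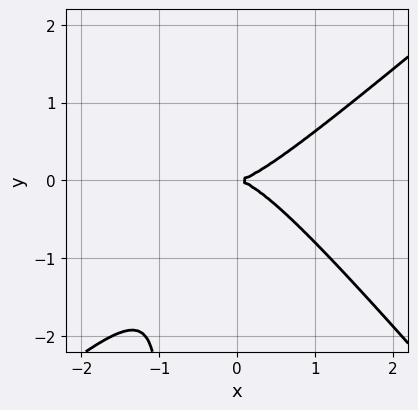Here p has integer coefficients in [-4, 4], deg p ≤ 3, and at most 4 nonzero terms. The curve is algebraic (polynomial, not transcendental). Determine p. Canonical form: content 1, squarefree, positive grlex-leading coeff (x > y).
deg p = 3. No degree-2 curve has this shape.
Against the integer gridlines: it meets the y-axis at y = 0 (among the integer gridlines); it meets the x-axis at x = 0 (among the integer gridlines).
Putting this together gives p.

3*x^3 - x^2*y - 3*x*y^2 - 3*y^2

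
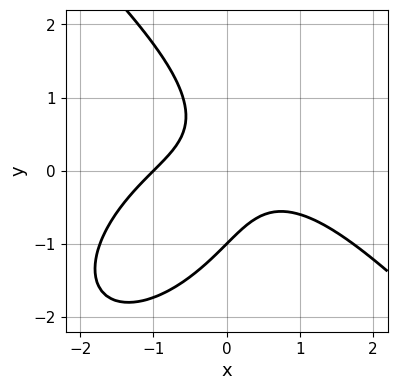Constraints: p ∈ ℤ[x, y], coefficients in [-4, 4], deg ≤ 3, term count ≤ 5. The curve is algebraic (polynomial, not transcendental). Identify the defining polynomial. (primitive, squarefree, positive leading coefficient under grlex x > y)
deg p = 3.
From the axis intercepts and sections: one y-axis crossing is at y = -1; one x-axis crossing is at x = -1.
These observations pin down the coefficients.

x^3 + y^3 + 3*x*y + 1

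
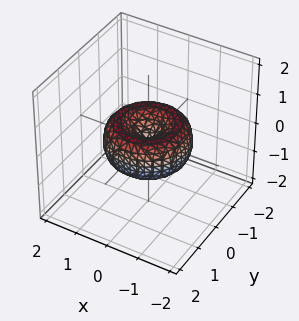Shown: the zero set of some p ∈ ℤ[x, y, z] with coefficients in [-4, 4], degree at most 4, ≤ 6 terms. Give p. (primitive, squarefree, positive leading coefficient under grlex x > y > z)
2*x^4 + 4*x^2*y^2 + 2*y^4 - 3*x^2 - 3*y^2 + 3*z^2

First, deg p = 4. No degree-3 surface has this shape.
Next, symmetry: the z-axis is an axis of rotation, so x and y enter only as x² + y².
Then, against the integer gridlines: it meets the z-axis at z = 0 (among the integer gridlines); it crosses the y-axis at the gridline y = 0; a circular section at z = 0 has radius between 1 and 2; one x-axis crossing is at x = 0.
Finally, the integer polynomial consistent with all of this is the stated p.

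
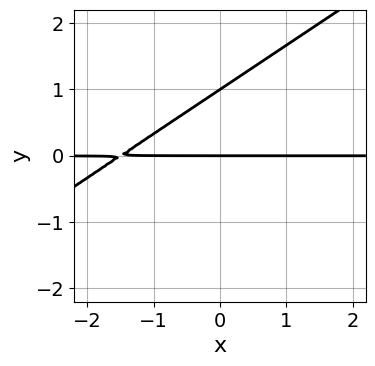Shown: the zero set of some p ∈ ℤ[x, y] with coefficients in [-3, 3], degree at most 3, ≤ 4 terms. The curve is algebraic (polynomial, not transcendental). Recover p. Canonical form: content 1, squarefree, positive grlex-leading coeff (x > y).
First, the degree is 2 — no degree-1 curve has this shape.
Then, observable constraints: the visible x-axis segment lies entirely on the curve; among the integer gridlines, it crosses the y-axis at y ∈ {0, 1}.
Finally, fitting integer coefficients to these (and the overall shape) gives p.

2*x*y - 3*y^2 + 3*y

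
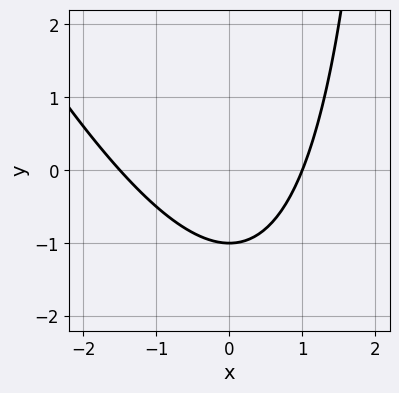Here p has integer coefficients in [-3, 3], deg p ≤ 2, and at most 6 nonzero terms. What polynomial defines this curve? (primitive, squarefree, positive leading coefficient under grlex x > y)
deg p = 2.
Checking where it meets the axes: it crosses the y-axis at the gridline y = -1; one x-axis crossing is at x = 1.
Assembling these constraints gives the stated polynomial.

2*x^2 + x*y + x - 3*y - 3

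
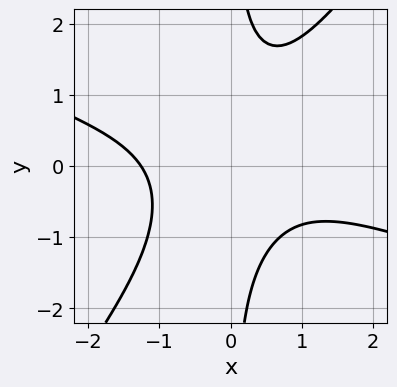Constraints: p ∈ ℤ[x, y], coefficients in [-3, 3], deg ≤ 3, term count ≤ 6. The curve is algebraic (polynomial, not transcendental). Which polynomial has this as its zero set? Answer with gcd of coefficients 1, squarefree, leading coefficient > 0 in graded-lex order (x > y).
First, deg p = 3. The shape is more complex than any degree-2 curve.
Next, from the visible intercepts: the curve avoids every integer y-axis point in the box.
Finally, matching integer coefficients to the picture gives p.

x^3 + 2*x^2*y - 2*x*y^2 + 2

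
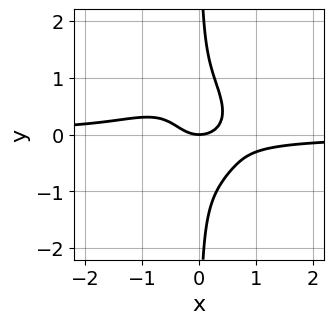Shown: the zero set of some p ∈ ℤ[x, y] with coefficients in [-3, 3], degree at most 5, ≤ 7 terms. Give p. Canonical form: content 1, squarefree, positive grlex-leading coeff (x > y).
3*x^3*y + 3*x*y^3 + x^2*y + x^2 - y

1. The degree is 4 — the shape is more complex than any degree-3 curve.
2. Reading off the gridlines: one y-axis crossing is at y = 0; one x-axis crossing is at x = 0.
3. Assembling these constraints gives the stated polynomial.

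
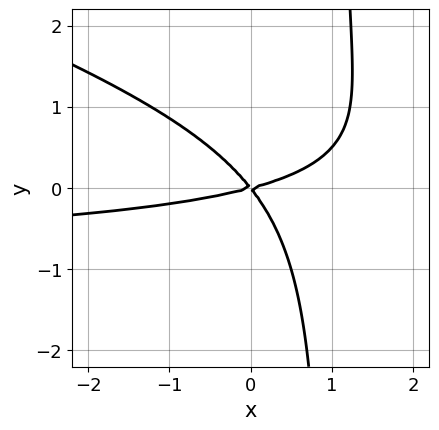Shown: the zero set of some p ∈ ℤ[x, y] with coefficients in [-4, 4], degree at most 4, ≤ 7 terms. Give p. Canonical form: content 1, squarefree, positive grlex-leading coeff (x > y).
1. Degree: a generic line meets the curve in up to 3 points, so deg p = 3.
2. Checking where it meets the axes: one x-axis crossing is at x = 0; it crosses the y-axis at the gridline y = 0.
3. Solving for integer coefficients yields p as stated.

x^2*y + 3*x*y^2 + x^2 - 3*x*y - 3*y^2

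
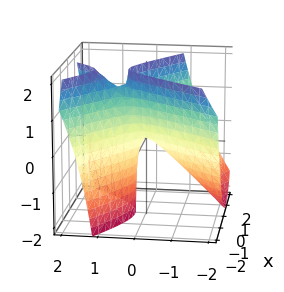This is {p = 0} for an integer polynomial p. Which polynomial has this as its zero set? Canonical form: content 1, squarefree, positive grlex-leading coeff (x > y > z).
3*x^2 + 2*x*y - 3*y^2 + 3*y*z - z

(a) deg p = 2.
(b) Reading off the gridlines: one z-axis crossing is at z = 0; it meets the x-axis at x = 0 (among the integer gridlines); one y-axis crossing is at y = 0.
(c) Fitting integer coefficients to these (and the overall shape) gives p.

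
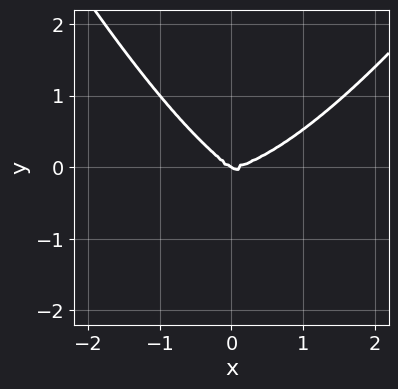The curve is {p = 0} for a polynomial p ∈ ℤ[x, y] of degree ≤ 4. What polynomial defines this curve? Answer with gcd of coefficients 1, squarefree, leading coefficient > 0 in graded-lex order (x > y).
1. The degree is 4 — a generic line meets the curve in up to 4 points.
2. Against the integer gridlines: it crosses the x-axis at the gridline x = 0; it crosses the y-axis at the gridline y = 0.
3. Together with the visible shape, these determine p as stated.

x^4 - 2*x*y^2 - 3*y^3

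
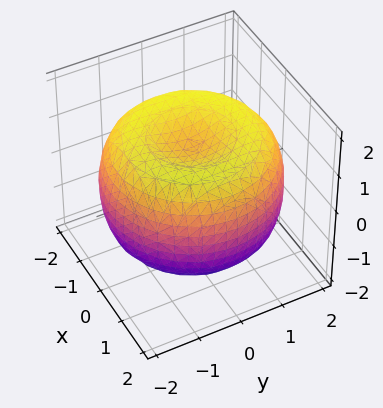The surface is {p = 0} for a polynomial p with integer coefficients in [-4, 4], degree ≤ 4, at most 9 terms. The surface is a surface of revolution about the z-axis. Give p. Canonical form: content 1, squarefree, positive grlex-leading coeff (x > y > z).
x^4 + 2*x^2*y^2 + y^4 - 3*x^2 - 3*y^2 + 3*z^2 - 3

First, degree: the shape is more complex than any degree-3 surface, so deg p = 4.
Then, symmetry: the z-axis is an axis of rotation, so x and y enter only as x² + y².
Then, observable constraints: a circular section at z = -1 has radius between 1 and 2; among the integer gridlines, it crosses the z-axis at z ∈ {-1, 1}.
Finally, fitting integer coefficients to these (and the overall shape) gives p.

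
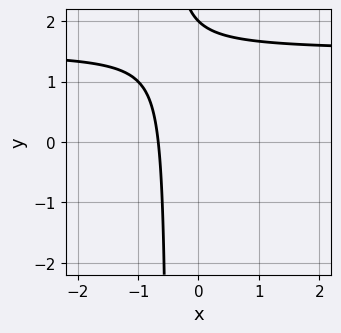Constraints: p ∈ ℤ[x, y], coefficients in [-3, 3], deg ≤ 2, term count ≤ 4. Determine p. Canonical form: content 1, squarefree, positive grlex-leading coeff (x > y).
2*x*y - 3*x + y - 2

(a) The degree is 2 — a generic line meets the curve in up to 2 points.
(b) From the visible intercepts: one y-axis crossing is at y = 2.
(c) Fitting integer coefficients to these (and the overall shape) gives p.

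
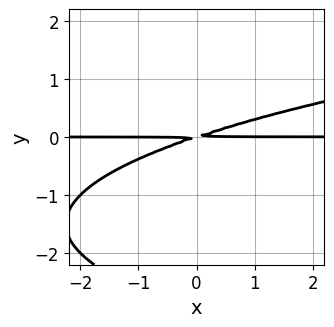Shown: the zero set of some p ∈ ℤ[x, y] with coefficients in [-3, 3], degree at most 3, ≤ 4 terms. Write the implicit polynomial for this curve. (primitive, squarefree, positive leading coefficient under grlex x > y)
First, deg p = 3. The shape is more complex than any degree-2 curve.
Next, from the axis intercepts and sections: every point of the x-axis in the box is on the curve.
Finally, the integer polynomial consistent with all of this is the stated p.

y^3 - x*y + 3*y^2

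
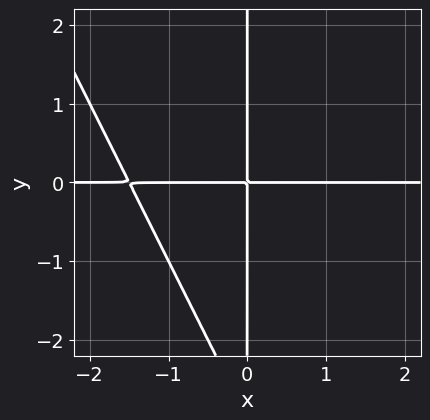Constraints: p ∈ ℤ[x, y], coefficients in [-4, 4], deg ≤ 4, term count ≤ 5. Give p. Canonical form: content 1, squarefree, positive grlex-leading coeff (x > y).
(a) deg p = 3. The shape is more complex than any degree-2 curve.
(b) From the visible intercepts: every point of the x-axis in the box is on the curve; the visible y-axis segment lies entirely on the curve.
(c) Together with the visible shape, these determine p as stated.

2*x^2*y + x*y^2 + 3*x*y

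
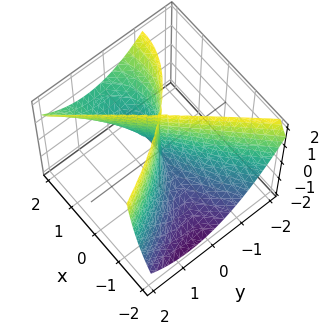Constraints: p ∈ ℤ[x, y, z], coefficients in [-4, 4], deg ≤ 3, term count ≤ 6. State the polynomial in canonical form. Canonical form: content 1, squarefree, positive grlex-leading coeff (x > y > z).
Degree: a generic line meets the surface in up to 3 points, so deg p = 3.
From the visible intercepts: it meets the x-axis at x = 0 (among the integer gridlines); every point of the z-axis in the box is on the surface; one y-axis crossing is at y = 0.
Putting this together gives p.

x^3 - x^2*y - 2*x^2*z + 3*y^2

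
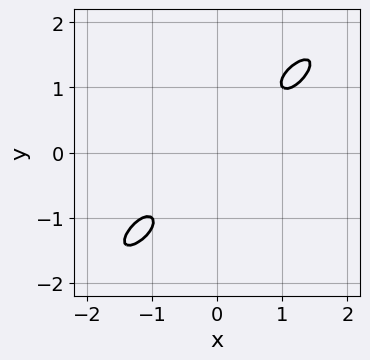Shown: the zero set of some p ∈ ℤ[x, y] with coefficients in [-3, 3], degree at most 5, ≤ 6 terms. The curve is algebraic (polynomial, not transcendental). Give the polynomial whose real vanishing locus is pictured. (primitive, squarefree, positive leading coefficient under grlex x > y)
(a) deg p = 4. No degree-3 curve has this shape.
(b) Checking where it meets the axes: it misses every integer gridline on the x-axis; no y-intercept at any integer in the box.
(c) Assembling these constraints gives the stated polynomial.

2*x^4 - 2*x^3*y + y^4 - 3*x*y + 2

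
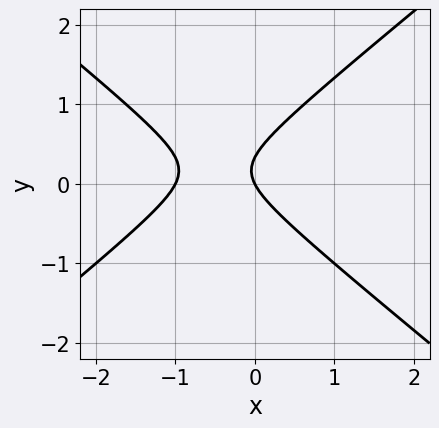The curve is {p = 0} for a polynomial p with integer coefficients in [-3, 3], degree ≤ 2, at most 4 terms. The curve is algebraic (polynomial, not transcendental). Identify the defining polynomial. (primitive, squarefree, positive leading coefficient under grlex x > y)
2*x^2 - 3*y^2 + 2*x + y

deg p = 2. The shape is more complex than any degree-1 curve.
From the axis intercepts and sections: one y-axis crossing is at y = 0; among the integer gridlines, it crosses the x-axis at x ∈ {-1, 0}.
Putting this together gives p.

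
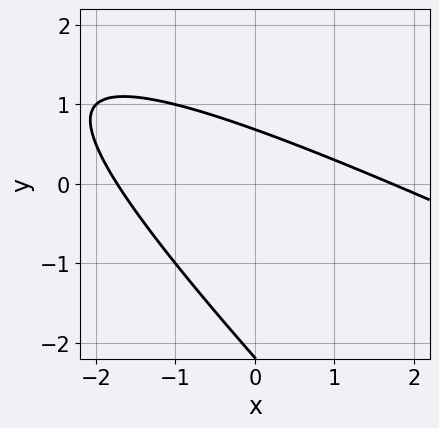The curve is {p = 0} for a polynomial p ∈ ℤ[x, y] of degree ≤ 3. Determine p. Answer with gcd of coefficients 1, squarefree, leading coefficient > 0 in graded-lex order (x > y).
x^2 + 3*x*y + 2*y^2 + 3*y - 3

The degree is 2 — no degree-1 curve has this shape.
Putting this together gives p.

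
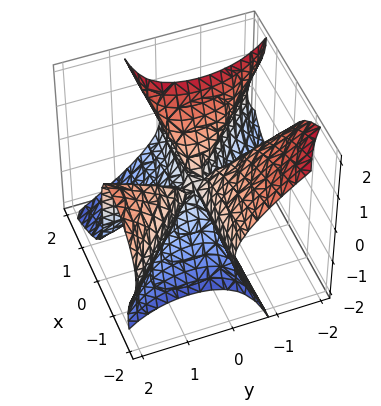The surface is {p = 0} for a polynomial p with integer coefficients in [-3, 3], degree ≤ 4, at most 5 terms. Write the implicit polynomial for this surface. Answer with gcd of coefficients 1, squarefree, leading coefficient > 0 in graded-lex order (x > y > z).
(a) Degree: no degree-2 surface has this shape, so deg p = 3.
(b) Checking where it meets the axes: every point of the x-axis in the box is on the surface; every point of the y-axis in the box is on the surface; it meets the z-axis at z = 0 (among the integer gridlines).
(c) Assembling these constraints gives the stated polynomial.

2*x^2*y + 2*x*y^2 - 2*x*z^2 + z^3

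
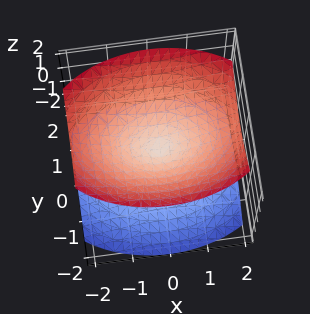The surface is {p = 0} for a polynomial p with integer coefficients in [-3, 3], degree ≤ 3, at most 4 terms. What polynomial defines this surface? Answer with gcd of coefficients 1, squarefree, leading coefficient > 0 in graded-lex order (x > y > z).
First, the picture has 2 separate pieces. Treating them together as one polynomial.
Next, the degree is 2 — a double cone through the origin; a quadric.
Then, symmetries: the y ↦ −y reflection is a symmetry, so y appears only in even powers; it's symmetric under x → −x, forcing even powers of x; it's symmetric under z → −z, forcing even powers of z.
Next, from the axis intercepts and sections: it meets the x-axis at x = 0 (among the integer gridlines); it crosses the y-axis at the gridline y = 0.
Finally, fitting integer coefficients to these (and the overall shape) gives p.

x^2 + 2*y^2 - 2*z^2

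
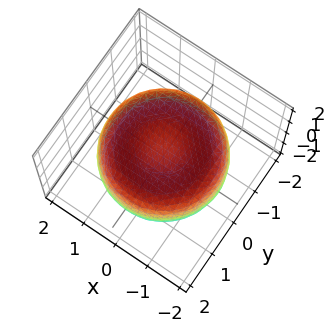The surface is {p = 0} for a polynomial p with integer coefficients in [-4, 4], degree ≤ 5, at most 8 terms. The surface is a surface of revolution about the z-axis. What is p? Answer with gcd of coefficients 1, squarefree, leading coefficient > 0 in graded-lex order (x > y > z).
(a) Degree: a generic line meets the surface in up to 4 points, so deg p = 4.
(b) Symmetries: the surface is invariant under rotation about z: p = q(x² + y², z).
(c) Checking where it meets the axes: a circular section at z = 1 has radius exactly 1.
(d) Putting this together gives p.

x^4 + 2*x^2*y^2 + y^4 - 2*x^2 - 2*y^2 + 3*z^2 - 2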